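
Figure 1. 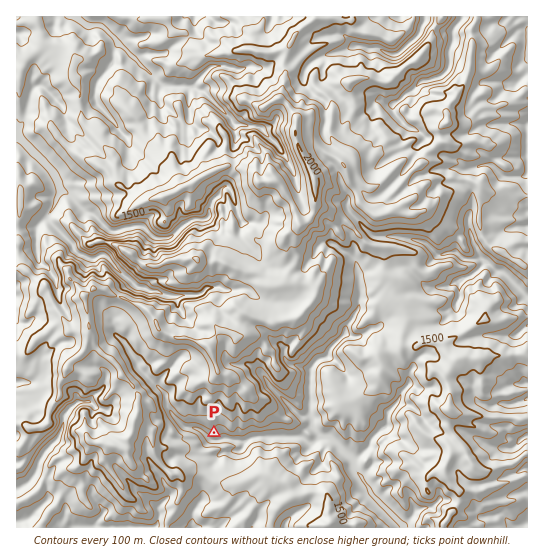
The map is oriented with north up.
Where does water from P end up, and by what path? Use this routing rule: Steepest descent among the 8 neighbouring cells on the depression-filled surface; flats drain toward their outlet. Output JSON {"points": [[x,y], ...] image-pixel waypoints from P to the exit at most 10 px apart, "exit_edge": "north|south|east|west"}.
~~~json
{"points": [[214, 433], [217, 441], [227, 439], [238, 441], [249, 439], [259, 437], [270, 437], [281, 437], [291, 437], [302, 437], [313, 445], [323, 438], [334, 441], [343, 451], [354, 461], [357, 471], [365, 482], [371, 493], [381, 503], [391, 514], [402, 525], [403, 527]], "exit_edge": "south"}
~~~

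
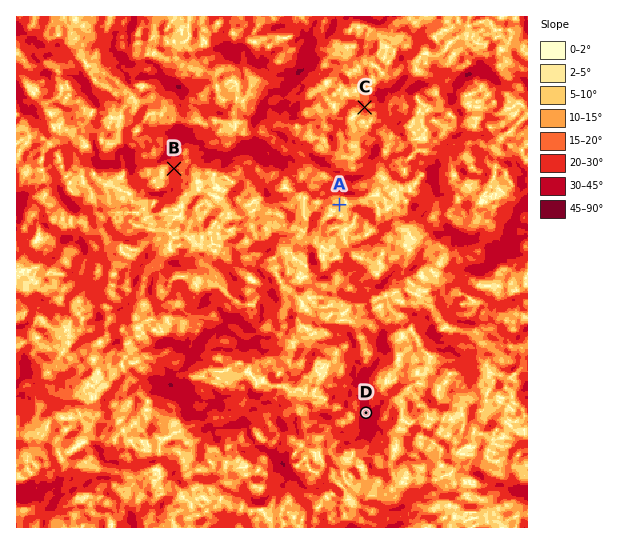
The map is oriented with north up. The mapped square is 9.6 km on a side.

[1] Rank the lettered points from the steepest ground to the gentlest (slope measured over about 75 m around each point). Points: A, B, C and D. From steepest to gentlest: D B C A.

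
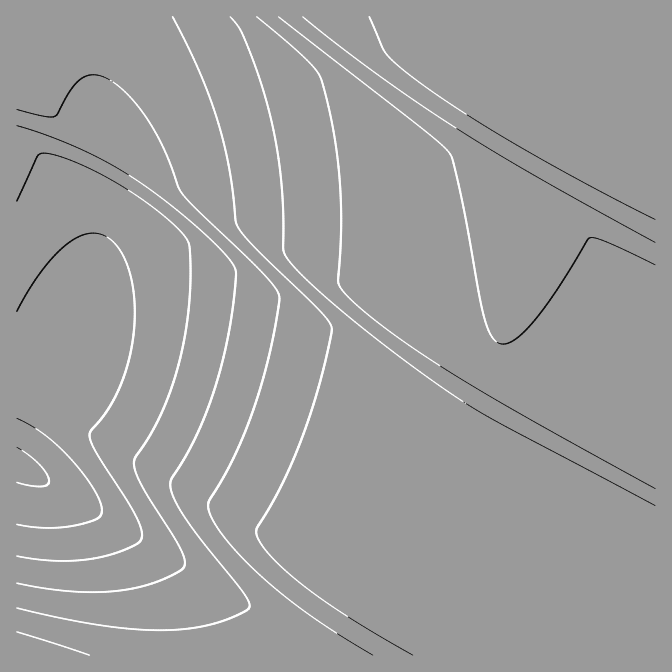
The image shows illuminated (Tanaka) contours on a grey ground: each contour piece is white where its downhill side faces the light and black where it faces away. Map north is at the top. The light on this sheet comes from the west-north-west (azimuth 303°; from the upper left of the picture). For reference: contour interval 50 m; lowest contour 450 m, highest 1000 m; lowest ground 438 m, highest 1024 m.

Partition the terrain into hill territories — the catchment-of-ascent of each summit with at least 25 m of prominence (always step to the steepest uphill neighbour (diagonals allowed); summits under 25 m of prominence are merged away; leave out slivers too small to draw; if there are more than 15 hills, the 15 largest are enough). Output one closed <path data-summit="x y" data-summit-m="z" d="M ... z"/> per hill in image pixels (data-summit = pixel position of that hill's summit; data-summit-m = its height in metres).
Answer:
<path data-summit="508 17" data-summit-m="1024" d="M655 16l-638 0-1 447 181 113 12 12 14 26 6 21 3 21 423 0z"/><path data-summit="17 655" data-summit-m="749" d="M17 464l0 192 214-1 0-11-8-30-14-26-12-12z"/>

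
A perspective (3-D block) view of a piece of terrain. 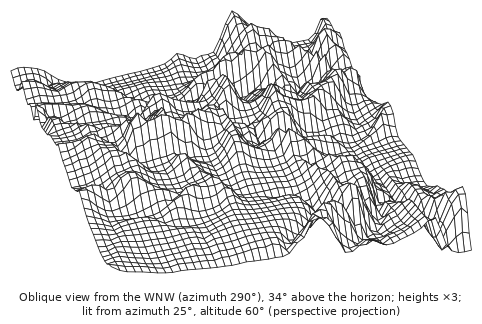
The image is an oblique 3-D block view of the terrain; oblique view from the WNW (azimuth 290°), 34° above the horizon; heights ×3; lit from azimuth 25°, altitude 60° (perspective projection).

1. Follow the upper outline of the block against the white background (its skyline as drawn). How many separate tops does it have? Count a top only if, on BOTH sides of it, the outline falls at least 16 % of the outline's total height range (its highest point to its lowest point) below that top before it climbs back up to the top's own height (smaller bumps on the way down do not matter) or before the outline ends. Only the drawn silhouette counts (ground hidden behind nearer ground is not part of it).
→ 1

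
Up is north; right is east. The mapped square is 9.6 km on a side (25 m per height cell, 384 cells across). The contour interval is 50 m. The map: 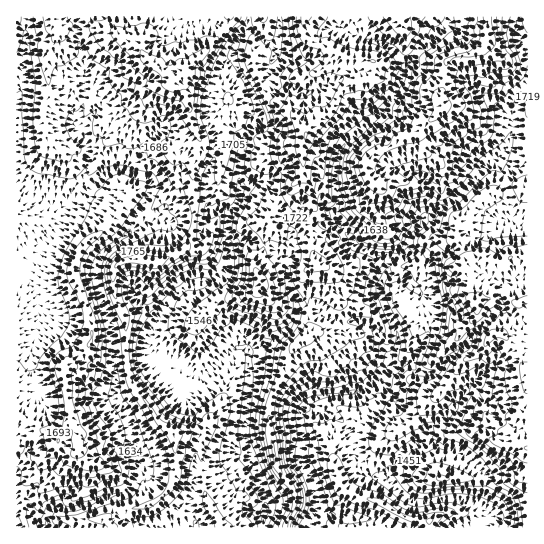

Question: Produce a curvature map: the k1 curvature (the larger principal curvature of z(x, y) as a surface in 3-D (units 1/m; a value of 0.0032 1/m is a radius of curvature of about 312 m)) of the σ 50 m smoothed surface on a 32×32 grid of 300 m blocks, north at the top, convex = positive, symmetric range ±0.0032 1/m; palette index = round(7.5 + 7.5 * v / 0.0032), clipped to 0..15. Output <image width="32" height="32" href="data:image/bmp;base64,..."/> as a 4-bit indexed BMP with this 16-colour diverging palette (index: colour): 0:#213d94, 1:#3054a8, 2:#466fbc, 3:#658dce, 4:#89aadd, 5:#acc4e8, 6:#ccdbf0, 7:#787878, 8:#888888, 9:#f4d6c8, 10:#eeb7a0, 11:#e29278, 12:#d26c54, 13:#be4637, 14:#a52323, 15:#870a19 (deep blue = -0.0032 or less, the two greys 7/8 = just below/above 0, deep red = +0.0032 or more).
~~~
<image width="32" height="32" href="data:image/bmp;base64,Qk12AgAAAAAAAHYAAAAoAAAAIAAAACAAAAABAAQAAAAAAAACAAATCwAAEwsAABAAAAAAAAAAlD0hAKhUMAC8b0YAzo1lAN2qiQDoxKwA8NvMAHh4eACIiIgAyNb0AKC37gB4kuIAVGzSADdGvgAjI6UAGQqHAKnMy6iIh6mp7Impiu7piH2biom8yYmYqH+Zm+53modsmamomXyZiKivicqInbq6q4mJq7mKqYmo+IyYiKnLqIuZqrqYiql4ivebiJmamHiqmampiIuqiY7YiYiaiKm9qYmaqIe+q6iPmLmIibmJmZmHfZeI92ipjpaaqYmKp5mKh413j5h4iYrniIiYmbiKiYi7uJ14iImH2Zupicqsd5mIq6nZeHmIiLmZiaiczNqJh4jZ2IiKh3ismImryL6eqId32dmJmYd6qqmaurmNzKiHd+j6iIqZism4msmoitmJiInZ+LeYrNypmJmLmIzLqYiMm8bId4eum4mZioibmIiIjnr//omn2pm6m8m5vKqpiIrYmpr9p7mIqZmrq5qamoiIrJiXmtqpmKuoraurh4iIiIi5mIvIuoqqmsmGnJh4iIeImqiLqpmZu4q7iai5iIiIiauJmqmInLyay9u5ipqIiZiJiZuqqYurnZiJqYh5iZmZiJqLmpmbqpvJiZmHiYqIiIiIjJqamsiIq7mIm4mKl4mJh6qJmKyrmIiqqbmJipiXiJjJiZqqmaiYmaqoiXmZiImauYmMiYiqqpqoipmKiHiZmqqIuZu5iLqYuYmqiomIiqiep8l4iqu6qr3K2ZmZiaqHiNi5iqmHmciIjpeZmZmYmIiMm4yoiJq5l46J"/>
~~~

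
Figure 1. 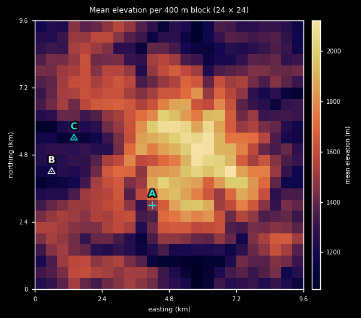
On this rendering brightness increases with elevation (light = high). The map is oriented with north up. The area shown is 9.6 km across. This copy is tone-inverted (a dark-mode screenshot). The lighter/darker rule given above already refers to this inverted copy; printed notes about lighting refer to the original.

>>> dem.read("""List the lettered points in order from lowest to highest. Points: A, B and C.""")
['C', 'B', 'A']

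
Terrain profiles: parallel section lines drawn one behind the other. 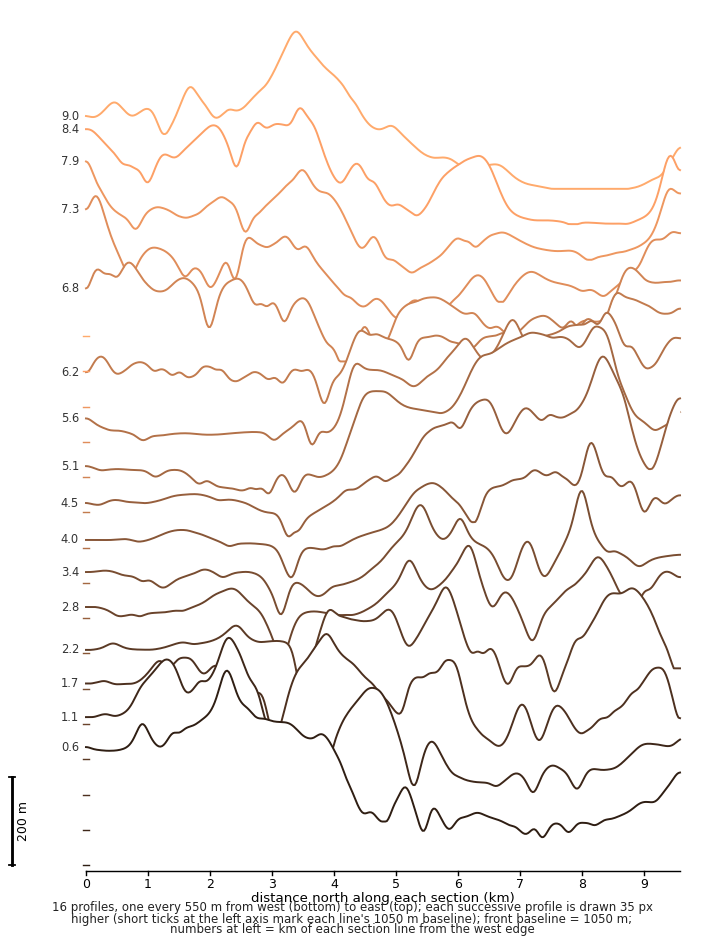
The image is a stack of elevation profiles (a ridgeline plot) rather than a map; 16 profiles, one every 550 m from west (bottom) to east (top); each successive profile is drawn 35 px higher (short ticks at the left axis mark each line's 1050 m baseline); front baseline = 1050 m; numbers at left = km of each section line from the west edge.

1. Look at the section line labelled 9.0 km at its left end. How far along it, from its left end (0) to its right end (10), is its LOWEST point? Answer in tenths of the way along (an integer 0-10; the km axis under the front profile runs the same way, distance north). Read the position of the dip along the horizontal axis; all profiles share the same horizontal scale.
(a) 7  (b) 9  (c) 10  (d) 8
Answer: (d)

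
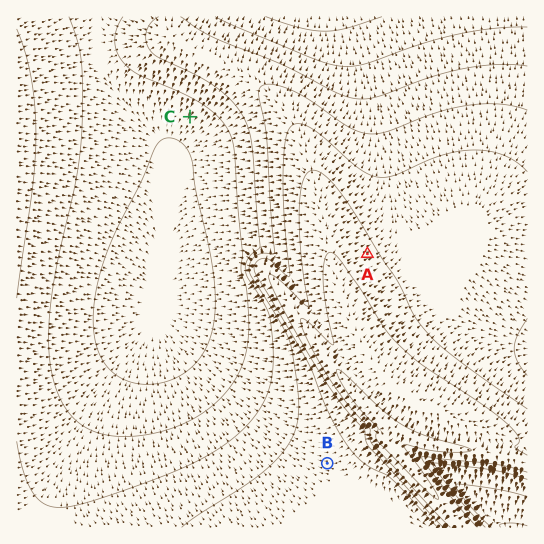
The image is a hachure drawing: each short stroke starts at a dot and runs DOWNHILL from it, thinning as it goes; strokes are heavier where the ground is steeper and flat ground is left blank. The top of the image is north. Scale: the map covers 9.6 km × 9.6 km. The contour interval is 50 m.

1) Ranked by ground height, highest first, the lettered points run A B C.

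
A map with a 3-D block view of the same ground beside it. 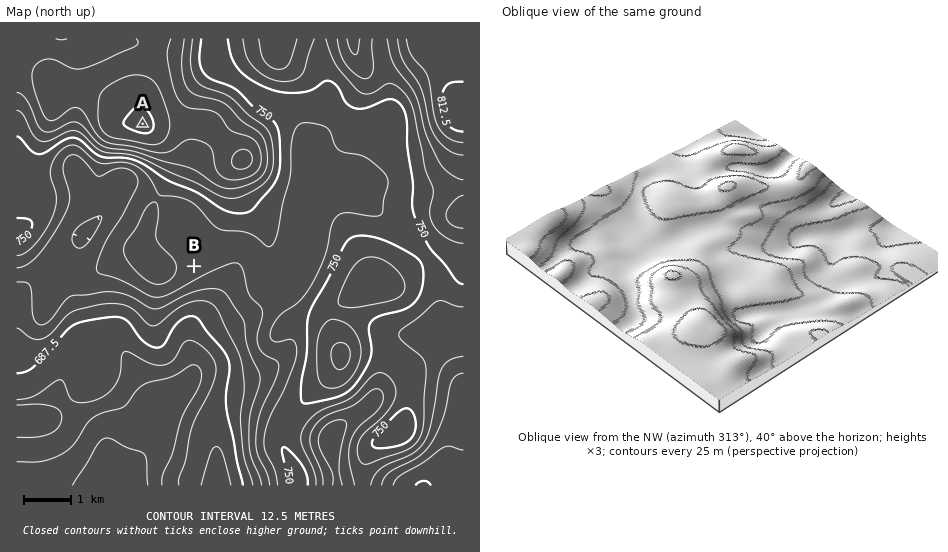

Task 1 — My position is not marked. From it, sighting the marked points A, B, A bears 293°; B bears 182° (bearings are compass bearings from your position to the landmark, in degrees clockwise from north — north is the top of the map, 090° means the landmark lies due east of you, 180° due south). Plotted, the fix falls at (198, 147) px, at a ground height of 785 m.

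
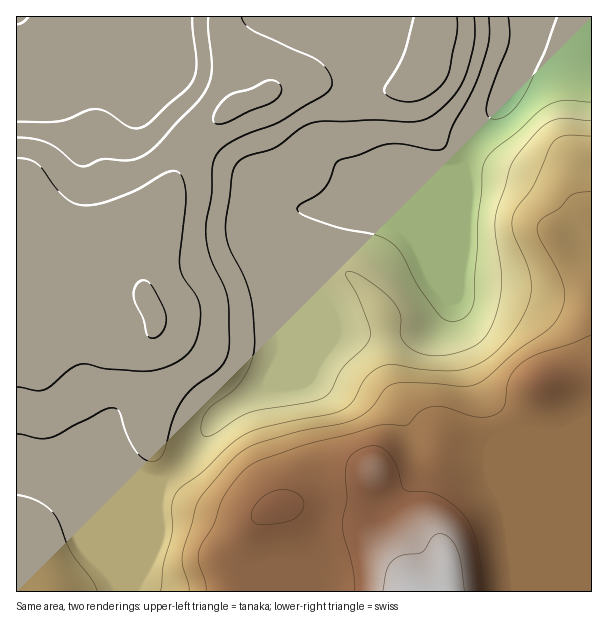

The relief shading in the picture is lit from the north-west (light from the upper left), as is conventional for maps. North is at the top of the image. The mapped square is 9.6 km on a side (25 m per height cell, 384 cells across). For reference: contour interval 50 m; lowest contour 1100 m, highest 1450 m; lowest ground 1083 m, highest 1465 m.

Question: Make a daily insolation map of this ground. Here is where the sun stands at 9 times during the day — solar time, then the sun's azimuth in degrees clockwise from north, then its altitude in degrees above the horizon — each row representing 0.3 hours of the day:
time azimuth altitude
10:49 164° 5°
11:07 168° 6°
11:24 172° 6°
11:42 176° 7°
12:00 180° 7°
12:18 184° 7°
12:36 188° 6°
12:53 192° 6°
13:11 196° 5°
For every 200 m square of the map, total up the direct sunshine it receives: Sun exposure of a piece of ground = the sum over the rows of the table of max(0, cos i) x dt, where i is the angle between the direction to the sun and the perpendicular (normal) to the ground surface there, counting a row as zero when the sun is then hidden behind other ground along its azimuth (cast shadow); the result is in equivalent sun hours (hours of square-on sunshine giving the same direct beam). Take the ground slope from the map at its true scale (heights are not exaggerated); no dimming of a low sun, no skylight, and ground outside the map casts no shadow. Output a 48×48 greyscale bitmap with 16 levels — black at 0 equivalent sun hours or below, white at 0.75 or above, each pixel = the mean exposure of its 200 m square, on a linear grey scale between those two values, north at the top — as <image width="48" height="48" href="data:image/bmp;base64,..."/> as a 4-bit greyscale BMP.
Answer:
<image width="48" height="48" href="data:image/bmp;base64,Qk32BAAAAAAAAHYAAAAoAAAAMAAAADAAAAABAAQAAAAAAIAEAAATCwAAEwsAABAAAAAAAAAAAAAAABEREQAiIiIAMzMzAERERABVVVUAZmZmAHd3dwCIiIgAmZmZAKqqqgC7u7sAzMzMAN3d3QDu7u4A////AGVVRERmVWZ3ZmZmZmZmZVVVVVVVVmZmZmVUMzVmZWiZdmZmZmZmZlVUVVVVVmZmZmVUIlZmZUZ3ZmZmZmZ3ZUREVVRFVmZmZmVUNWZmZjM0RWd3d3d3ZUNEVURFVmZmZlVERmZmZlMiNXiIh3d2ZDM0VDNFVmZmZkMzVmZmZmUyNGeIh3ZmVDMzMhJFZmZmZhEjZmZmZmZERFVnd3ZlVUMyIRI1ZmZmZhElZmZmZlQyMzRFVWZmZmUyESJFZmZmZjRWZmZmZlIQESMzREVWeIZDMzRFZmZmZlZmZmZmZ2MAABIiI0RWd3ZEREVWZmZmZmZ2ZmZmmYUgAAABE0RVVVQzRFVWZmZmZmd3dmZomHYxAAAAASIyIiIjRVVmZmZmZniId3Z4h3dSAAAAAAAAAAE0VVZmZmZmZomYiIh3ZndkIAAAAAAAAAFFVVVWZmZmZpmZiIh2VniGQQAAAAAAAAJERDM0VniHZpmZiIiGZniZdBAAAAAAABIzIhEjR5mYd5mZiZqph4mrp0EAAAAAABEQAAASV5qZiJmZmaq7qpmrunQQAAAAAAAAAAABNGZ3d5mJmZmry7qqqoZCEAAAAAAAAAAAAREkVXd3d3eavLqZiIdkMyEAAAAAAAAAAAABI1VVVmZ4iamHdmZVVEMyIhAAAAAAAAAAI0REVmZmZ4h3ZlVVVVVEREIAAAAAAAABNFVVZmZ3ZmZmZlVWZVVVZmUxAAABIQACNHZmZmZ3dlRVZlVWZmVWdmQyAAEjMyEjM4d2ZmZmZTNEVEVWZmZ3dUMiEiI0QzRVVHd3dmVURDMzMzRWZmeHZDIjNERFRFZ3VGd4d2VDNERDIjRWd4d2QzNEVVVVZniHVGZ3d3ZURWZUMzRWd3ZDIjRFZmVWZ4mGVGZmZ4h3ZndUQzNEVEMhEjNGZmVWeZl2VVVEVniId3dlVEMzIhEREjNWZmZWiJhmVkREREVWZmZ2ZlVDIhIiI0VmZmZWZmVVZkRVQiEiM0Z3d3ZVVERFZmZmZmZUQyI1ZkVUIRABEkVnd3d3d3dmZmZmZmZUIhI1VVVCEREREjVmZnd3iIh2ZmZmZmZlMyM0RFQyIiIhEjRVZniIh3d3ZmZmZmZlREMzM0MiNEMhESRWeJqphlVoh2ZmZ3ZUM0RERBERNEMhASNXm8u6h2Z4iIiJmHUyESNERAAAIzMhARJYve3LqZmaqqu7mGQxAAEiEQAAEiIhERI2rO7t3MzMzN3cuXUxAAAAAAABIiIiIRETaLze7u3Mze7u26hjEAAAAAATRDNEMhABJGibzMy6u8zd3cqFMgAAABFFVVVVUxABIjRWiZmHd3ibzMuXVCEAAERVVERWZTISM0RERWZlQzRomruoZTIQAVVEMzNFVUM0VVRDIzRDMiNFZ4mZdUMxElVDMzM0RVVmZlQyEiMzMzM0VniZhlRERFVERERERFZ3dUIRESIzRVVFZ3eIdlVVVVVVVVVVVVZ3ZDEREiM0VmZVVnZmZlVVVWZVZmZmZmZmVEMzNERWZmVVVVVVVVVVVQ=="/>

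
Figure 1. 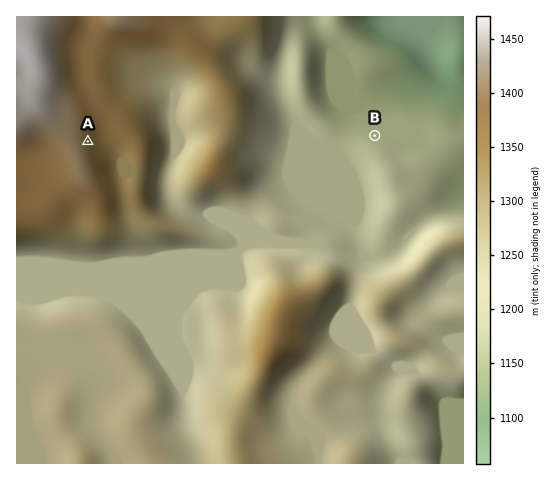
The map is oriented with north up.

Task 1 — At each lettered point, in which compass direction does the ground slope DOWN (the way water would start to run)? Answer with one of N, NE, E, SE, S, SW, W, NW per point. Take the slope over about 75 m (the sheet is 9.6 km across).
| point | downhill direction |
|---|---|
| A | E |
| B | N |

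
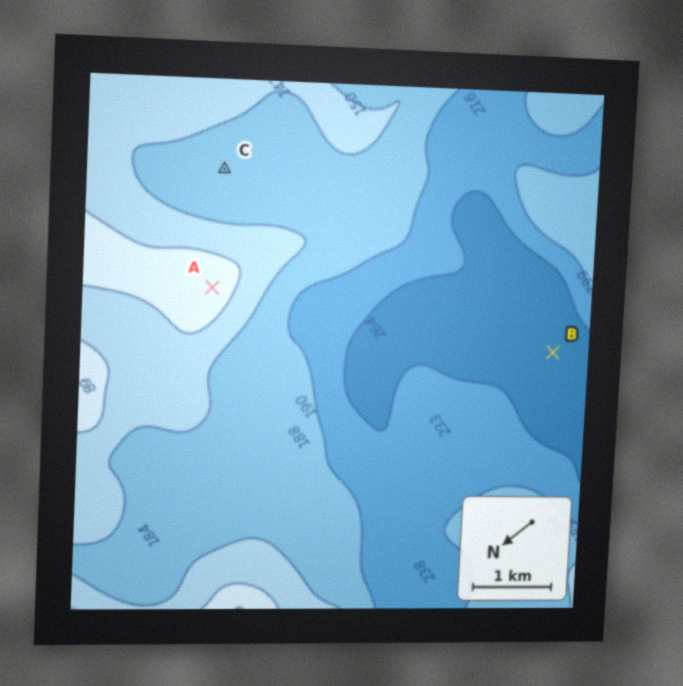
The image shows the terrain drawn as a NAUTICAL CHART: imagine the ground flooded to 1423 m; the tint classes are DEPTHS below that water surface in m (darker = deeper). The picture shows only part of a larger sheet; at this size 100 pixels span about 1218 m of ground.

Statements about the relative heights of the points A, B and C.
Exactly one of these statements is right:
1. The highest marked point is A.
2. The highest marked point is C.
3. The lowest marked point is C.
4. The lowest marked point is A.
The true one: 1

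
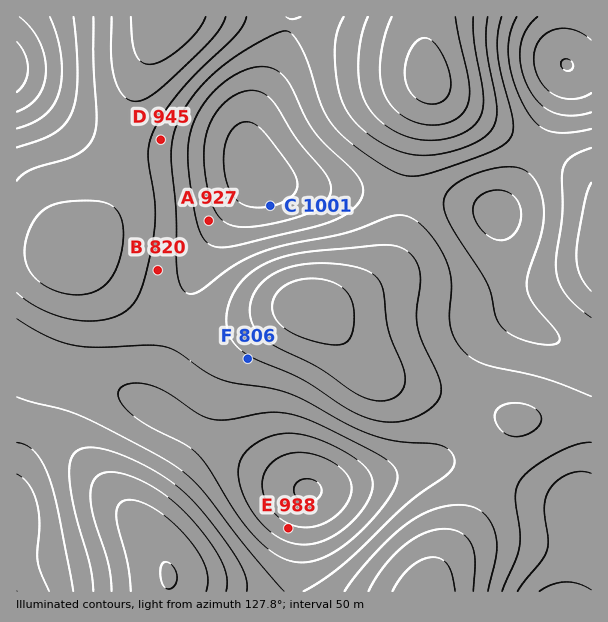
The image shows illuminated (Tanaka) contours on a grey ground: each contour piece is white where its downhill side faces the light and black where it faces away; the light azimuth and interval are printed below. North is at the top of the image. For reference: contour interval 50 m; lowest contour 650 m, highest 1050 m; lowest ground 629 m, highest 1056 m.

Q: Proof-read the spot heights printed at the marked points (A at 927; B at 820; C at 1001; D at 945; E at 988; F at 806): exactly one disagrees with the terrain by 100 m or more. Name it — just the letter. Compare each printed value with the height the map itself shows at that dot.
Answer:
D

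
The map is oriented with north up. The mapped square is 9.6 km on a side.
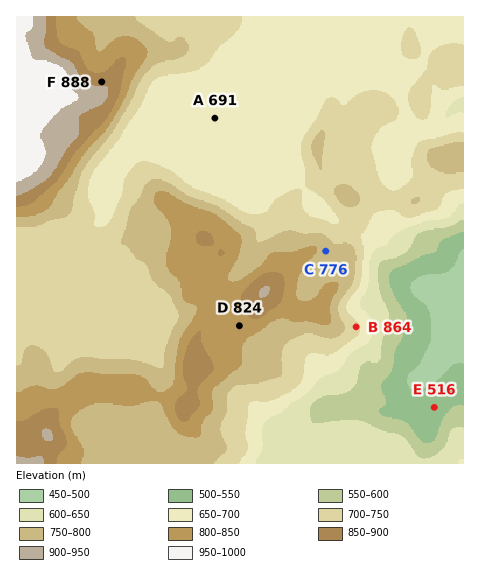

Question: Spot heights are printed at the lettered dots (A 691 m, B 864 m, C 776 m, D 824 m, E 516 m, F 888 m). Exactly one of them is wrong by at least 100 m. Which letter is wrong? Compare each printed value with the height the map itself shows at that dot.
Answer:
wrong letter B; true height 714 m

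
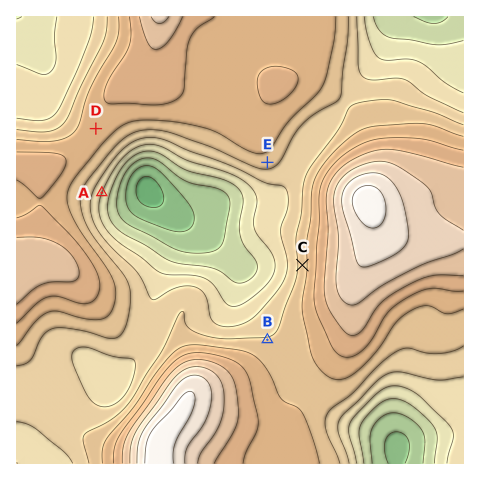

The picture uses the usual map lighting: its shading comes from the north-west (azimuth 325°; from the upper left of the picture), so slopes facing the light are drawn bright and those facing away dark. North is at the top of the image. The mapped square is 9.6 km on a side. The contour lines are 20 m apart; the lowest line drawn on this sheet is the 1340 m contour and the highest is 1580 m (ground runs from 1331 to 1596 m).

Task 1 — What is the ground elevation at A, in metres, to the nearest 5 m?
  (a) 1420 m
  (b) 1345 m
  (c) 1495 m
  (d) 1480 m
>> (a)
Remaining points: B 1460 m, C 1470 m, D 1490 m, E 1470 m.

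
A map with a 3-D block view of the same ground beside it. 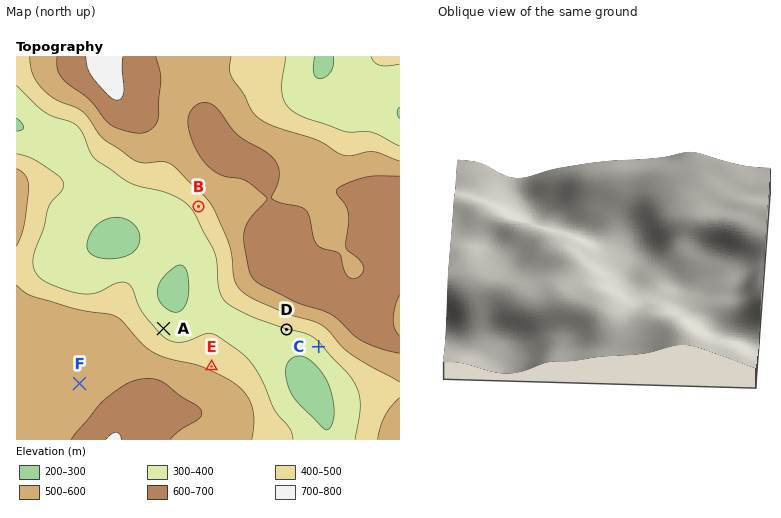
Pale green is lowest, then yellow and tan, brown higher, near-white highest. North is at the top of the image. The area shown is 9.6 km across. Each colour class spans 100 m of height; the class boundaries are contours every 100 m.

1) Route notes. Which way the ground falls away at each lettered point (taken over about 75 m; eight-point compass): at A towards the NE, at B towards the SW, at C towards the SW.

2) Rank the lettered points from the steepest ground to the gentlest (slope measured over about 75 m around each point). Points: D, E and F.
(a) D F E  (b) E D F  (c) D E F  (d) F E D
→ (c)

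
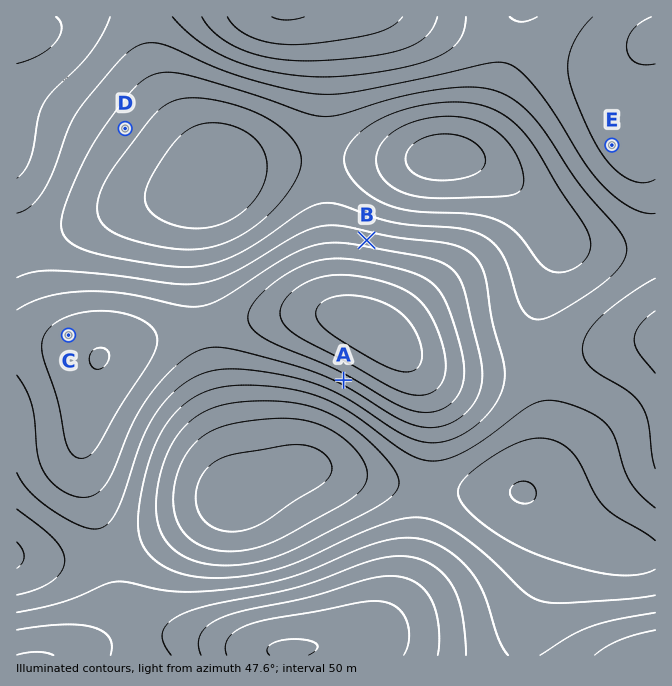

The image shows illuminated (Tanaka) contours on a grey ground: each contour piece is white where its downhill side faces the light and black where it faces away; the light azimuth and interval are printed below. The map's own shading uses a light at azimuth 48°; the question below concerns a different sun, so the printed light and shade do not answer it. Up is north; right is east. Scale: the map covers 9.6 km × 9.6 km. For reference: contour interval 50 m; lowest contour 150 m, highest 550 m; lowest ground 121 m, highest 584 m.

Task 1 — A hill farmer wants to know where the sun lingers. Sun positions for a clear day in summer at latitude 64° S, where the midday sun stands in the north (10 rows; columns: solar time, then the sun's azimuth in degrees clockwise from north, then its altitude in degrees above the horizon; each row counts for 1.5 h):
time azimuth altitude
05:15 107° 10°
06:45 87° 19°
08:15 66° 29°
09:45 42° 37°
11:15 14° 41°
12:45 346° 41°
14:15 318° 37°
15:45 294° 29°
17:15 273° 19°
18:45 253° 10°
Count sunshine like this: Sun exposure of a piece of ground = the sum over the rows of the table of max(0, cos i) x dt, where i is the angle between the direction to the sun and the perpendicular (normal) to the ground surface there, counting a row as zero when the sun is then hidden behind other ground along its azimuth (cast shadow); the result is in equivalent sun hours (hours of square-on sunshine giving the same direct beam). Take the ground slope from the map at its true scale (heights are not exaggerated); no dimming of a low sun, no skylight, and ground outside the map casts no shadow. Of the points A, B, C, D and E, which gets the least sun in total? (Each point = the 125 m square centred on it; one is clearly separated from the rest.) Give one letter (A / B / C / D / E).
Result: A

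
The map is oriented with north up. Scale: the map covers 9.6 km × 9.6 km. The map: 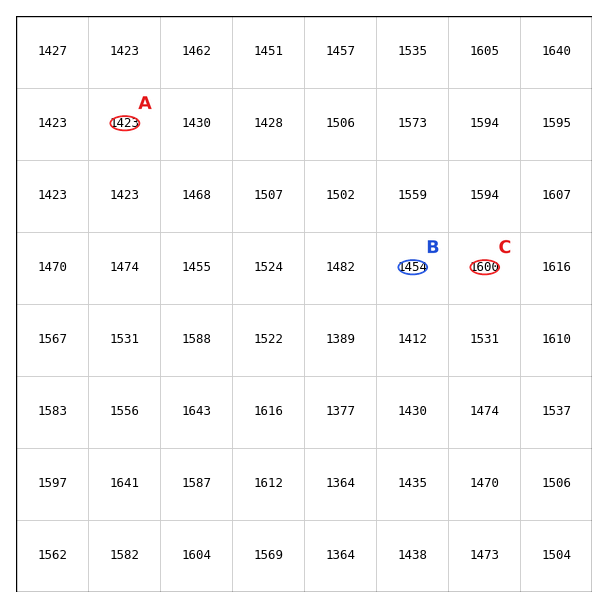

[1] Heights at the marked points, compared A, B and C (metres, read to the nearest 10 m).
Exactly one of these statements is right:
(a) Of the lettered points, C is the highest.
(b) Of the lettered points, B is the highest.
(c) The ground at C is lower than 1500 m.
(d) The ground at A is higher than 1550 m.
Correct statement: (a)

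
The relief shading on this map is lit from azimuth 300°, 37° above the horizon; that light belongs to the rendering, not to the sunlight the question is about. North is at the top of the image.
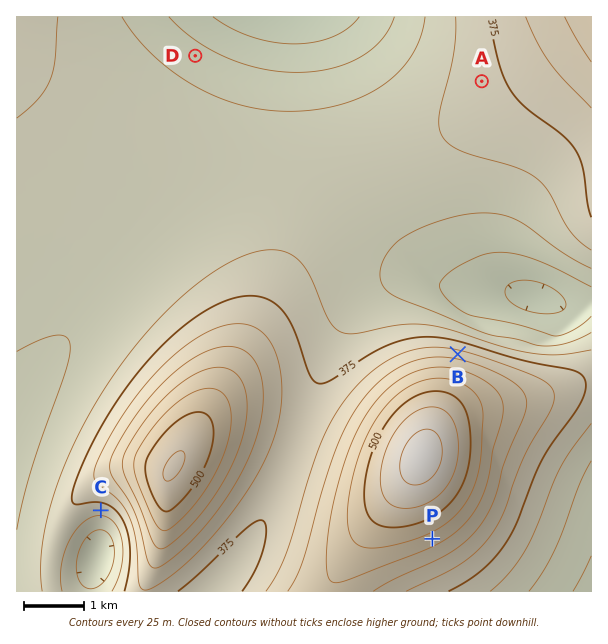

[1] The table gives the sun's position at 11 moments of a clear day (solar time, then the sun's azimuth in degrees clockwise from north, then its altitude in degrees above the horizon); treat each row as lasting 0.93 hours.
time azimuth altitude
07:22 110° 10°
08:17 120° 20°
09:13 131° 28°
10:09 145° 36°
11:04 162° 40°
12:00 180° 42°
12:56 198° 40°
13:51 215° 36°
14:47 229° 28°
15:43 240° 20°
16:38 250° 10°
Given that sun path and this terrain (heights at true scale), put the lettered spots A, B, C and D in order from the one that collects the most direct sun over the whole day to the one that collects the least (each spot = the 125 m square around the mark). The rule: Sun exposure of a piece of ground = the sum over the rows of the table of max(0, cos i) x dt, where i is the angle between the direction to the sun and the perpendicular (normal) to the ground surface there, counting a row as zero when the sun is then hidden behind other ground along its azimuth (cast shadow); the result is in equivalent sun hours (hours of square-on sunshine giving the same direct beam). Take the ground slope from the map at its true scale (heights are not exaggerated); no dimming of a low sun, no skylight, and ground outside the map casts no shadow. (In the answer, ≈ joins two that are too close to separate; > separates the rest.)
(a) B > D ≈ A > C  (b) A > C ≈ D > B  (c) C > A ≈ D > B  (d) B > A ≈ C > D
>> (c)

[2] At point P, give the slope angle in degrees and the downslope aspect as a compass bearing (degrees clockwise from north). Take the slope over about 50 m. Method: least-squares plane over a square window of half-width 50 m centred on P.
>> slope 6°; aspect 154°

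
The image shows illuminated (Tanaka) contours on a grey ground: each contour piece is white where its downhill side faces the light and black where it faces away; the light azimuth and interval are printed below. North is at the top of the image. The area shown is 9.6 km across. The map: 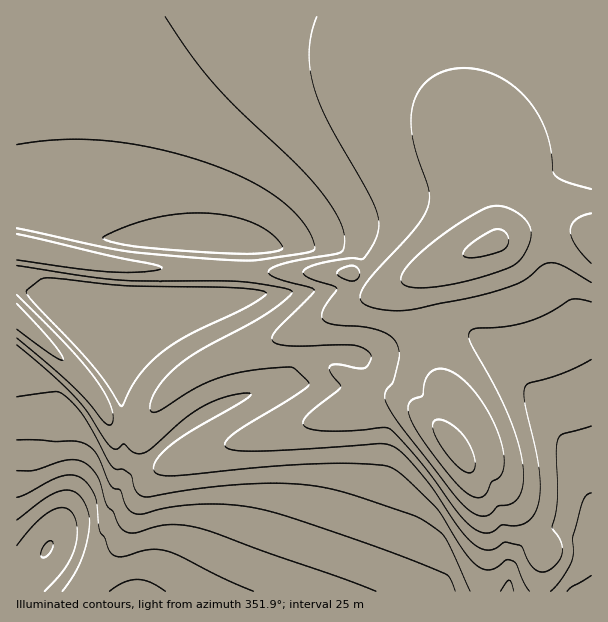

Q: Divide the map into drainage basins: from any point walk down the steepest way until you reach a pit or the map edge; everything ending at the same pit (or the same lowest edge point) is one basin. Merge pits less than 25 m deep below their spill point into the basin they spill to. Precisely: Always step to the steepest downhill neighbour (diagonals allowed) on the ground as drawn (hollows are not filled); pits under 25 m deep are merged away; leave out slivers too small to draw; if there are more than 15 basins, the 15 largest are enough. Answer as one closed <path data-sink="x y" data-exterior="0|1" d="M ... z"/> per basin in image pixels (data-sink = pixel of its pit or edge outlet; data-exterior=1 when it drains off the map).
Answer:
<path data-sink="47 549" data-exterior="0" d="M423 272l-133 62-83 30-28 18-22 22-13 17-16 5-15-2-25-38-26-28-45-40-1 273 523 1 3-25-1-24-48-72-5-5-12 0-8-3-16-22 0-6 8-7 2-6-22-38-19-61-5-21 0-20z"/><path data-sink="233 246" data-exterior="0" d="M456 16l-439 0-1 230 109 20 96 4 31 2 96 0 20 14 13 3 15-5 101-43-1-16-9-51-7-25-12-29-6-25-5-41z"/><path data-sink="591 591" data-exterior="1" d="M569 228l-30 0-29 7-84 36-10 11 0 20 12 48 12 34 22 38-2 6-8 7 0 6 16 22 8 3 7-2 10 7 48 72 1 24-2 25 52-1 0-355-5-4z"/><path data-sink="195 296" data-exterior="0" d="M20 247l-4 1 0 69 56 51 22 25 15 27 7 6 22-2 6-3 13-17 22-22 28-18 83-30 98-46-17 0-23-16-96 0-31-2-96-4z"/>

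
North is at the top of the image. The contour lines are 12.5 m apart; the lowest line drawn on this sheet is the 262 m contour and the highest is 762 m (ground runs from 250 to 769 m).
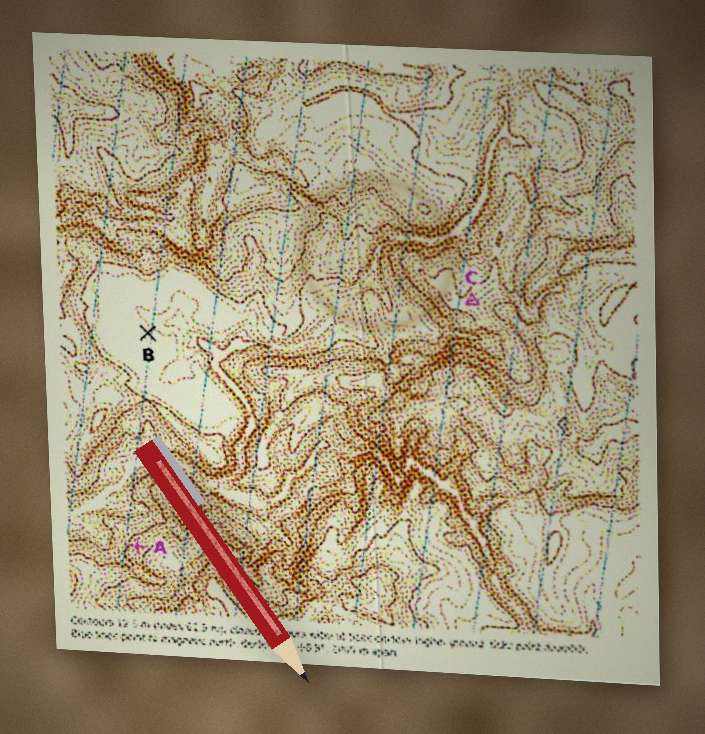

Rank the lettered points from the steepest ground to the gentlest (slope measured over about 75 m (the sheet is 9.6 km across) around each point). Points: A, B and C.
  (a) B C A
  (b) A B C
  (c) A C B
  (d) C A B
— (c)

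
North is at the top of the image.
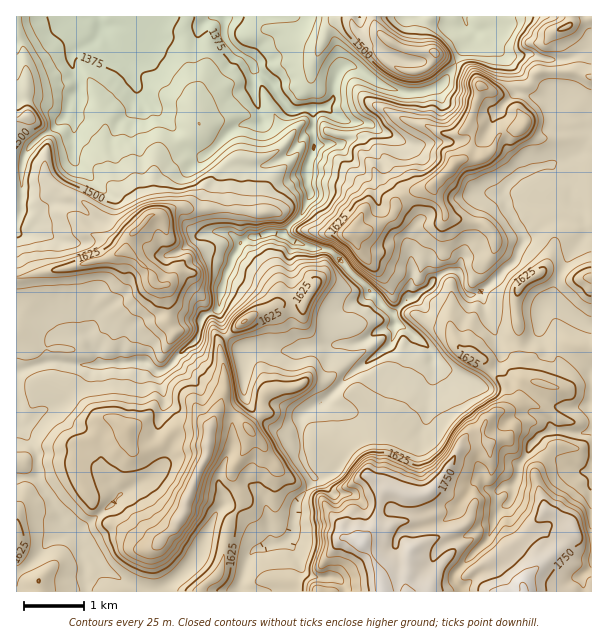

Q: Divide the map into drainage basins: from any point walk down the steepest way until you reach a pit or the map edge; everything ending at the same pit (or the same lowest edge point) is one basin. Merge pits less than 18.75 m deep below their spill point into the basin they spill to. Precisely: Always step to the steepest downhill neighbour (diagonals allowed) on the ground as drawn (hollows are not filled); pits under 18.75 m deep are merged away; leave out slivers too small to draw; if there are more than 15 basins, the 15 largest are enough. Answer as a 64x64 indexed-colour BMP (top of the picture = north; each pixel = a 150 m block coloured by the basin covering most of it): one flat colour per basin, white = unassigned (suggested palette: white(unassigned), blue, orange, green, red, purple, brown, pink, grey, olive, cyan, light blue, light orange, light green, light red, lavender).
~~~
<image width="64" height="64" href="data:image/bmp;base64,Qk12CAAAAAAAAHYAAAAoAAAAQAAAAEAAAAABAAQAAAAAAAAIAAATCwAAEwsAABAAAAAAAAAA////ALR3HwAOf/8ALKAsACgn1gC9Z5QAS1aMAMJ34wB/f38AIr28AM++FwDox64AeLv/AIrfmACWmP8A1bDFABERERERERERERERERERERERERERERERERERERERERERERERERERERERERERERERERERERERERERERERERERERERERERERERERERERERERERERERERERERERERERERERERERERERERERERERERERERERERERERERERERERERERERERERERERERERERERERERERERERERERERERERERERERERERERERERERERERERERERERERERERERERERERERERERERERERERERERERERERERERERERERERERERERERERERERERERERERERERERERERERERERERERERERERERERERERERERERERERERERERERERERERERERERERERERERERERERERERERERERERERERERERERERERERERERERERERERERERERERERERERERERERERERERERERERERERERERERERERERERERERERERERERERERERERERERERERERERERERERERERERERERERERERERERERERERERERERERERERERERERERERERERERERERERERERERERERERERERERERERERERERERERERERERERERERERERERERERERERERERERERERERERERERERERERERERERERERERERERERERERERERERERERERERERERERERERERERERERERERERERERERERERERERERERERERERERERERERERERERERERERERERERERERERERERERERERERERERERERERERERERERERERERERERERERERERERERERERERERERERERERERERERERERERERERERERERERERERERERERERERERERERERERERERERERERERERERERERERERERERERERERERERERERERERERERERERERERERERERERERERERERERERERERERERERERERERERERERERERERERERERERERERERERERERERERFVURERERERERERERERERERERERERERERERERERERERFVVREREREREREREREREREREREREREREREREREREREREVVVERERERERERERERERERERERERERERERERERERERERVVVRERERERERERERERERERERERERERERERERERERERFVVVVVEREREREREREREREzEREREREREREREREREREREVVVVVURERERERERERERETMxERERERERERERERERERERVVVVVRERERERERERERERMzMRERERERERERERERERERFVVVVVERERERERERERERMzMzMREREREREREREREREREVVVVVUREREREREREREREzMzMzMzERERERERERERERERVVVVVREREREREREREREzMzMzMzMxERERERERERERERFVVVVVERERERERERMxEzMzMzMzMzERERERERERERERERVVVVUREREREREREzMzMzMzMzMzMxEREREREREREREREVEREREREREREREzMzMzMzMzMzMzEREREREREREREREREREREREREREREzMzMzMzMzMzMzMxEREREREREREREREREREREREREREzMzMzMzMzMzMzMzMRERERERERERERERERERERERERERMzMzMzMzMzMzMzMxERERERERERERERERERERERERERETMzMzMzMzMzMRERERERERERERERERERERERERERERERIzMzMzMzMzMRERERERERERERERERERERERERERERERIhEzMTMRERERERERERERERERERERERERERERERERERIiERERERERERERERERERERERERERERERERERERERERIiIREREREREREREREREREREREREREREREREREREREREiIhEREREREREREREREREREREREREREREREREREREREiIiERERERERERERERERERERERERERERERERERERERESIiIRERERERERERERERERERERERERERERERERERERERIiIiEREREREREREREREREREREREREREREREREREREREiIiIhERERERERERERERERERERERERERERERERERERESIiIiIhERERERERERERERERERERERERERERERERERERIiIiIiIREREREREREREREREREREREREREREREREREREiIiIiIhEREREREREREREREREREREREREREREREREREiIiIiIiERERERERERERERERERERERERERERERERERESIiIiIiIRERERERERERERERERERERERERERERERERERIiIiIiIhEREREREREREREREREREREUERERERESIiIhIiIiIiIiERERERERERERERERERERFEREQRERERIiIiIiIiIiIiEREREREREREREREREREREUREREEREUEiIiIiIiIiIiIRERERERERERERERERERFEREREREREQSIiIiIiIiIiIhERERERERERERERERERRERERERERERBIiIiIiIiIiIiERERERERERERERERREREREREREREREIiIiIiIiIiIiIREREREREREREREUREREREREREREREQiIiIiIiIiIiIhERERERERERERZkRERERERERERERERCIiIiIiIiIiIiERERERERERERZmREREREREREREREQU"/>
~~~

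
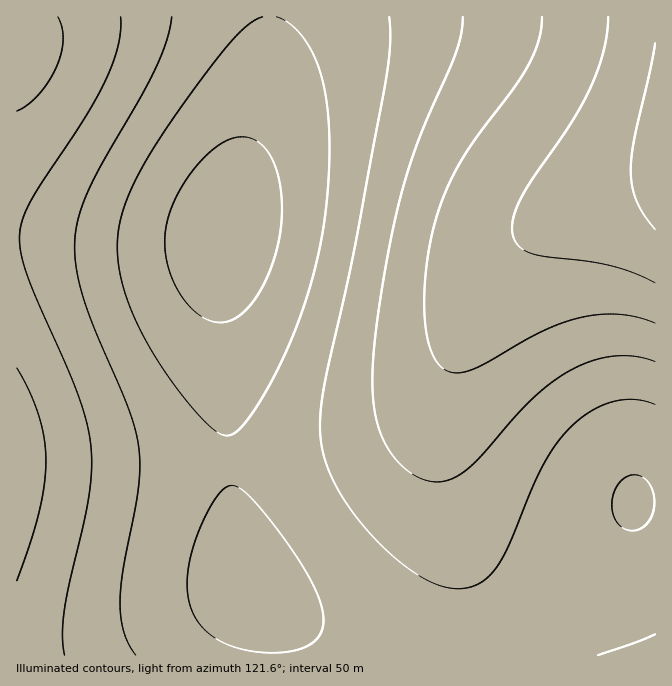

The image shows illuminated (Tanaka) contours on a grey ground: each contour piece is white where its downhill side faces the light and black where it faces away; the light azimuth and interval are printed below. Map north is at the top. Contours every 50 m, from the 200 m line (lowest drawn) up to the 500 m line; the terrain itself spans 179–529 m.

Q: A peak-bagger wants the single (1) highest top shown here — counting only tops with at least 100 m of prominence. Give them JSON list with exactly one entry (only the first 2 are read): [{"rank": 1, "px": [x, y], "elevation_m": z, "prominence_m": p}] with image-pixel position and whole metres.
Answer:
[{"rank": 1, "px": [225, 230], "elevation_m": 529, "prominence_m": 350}]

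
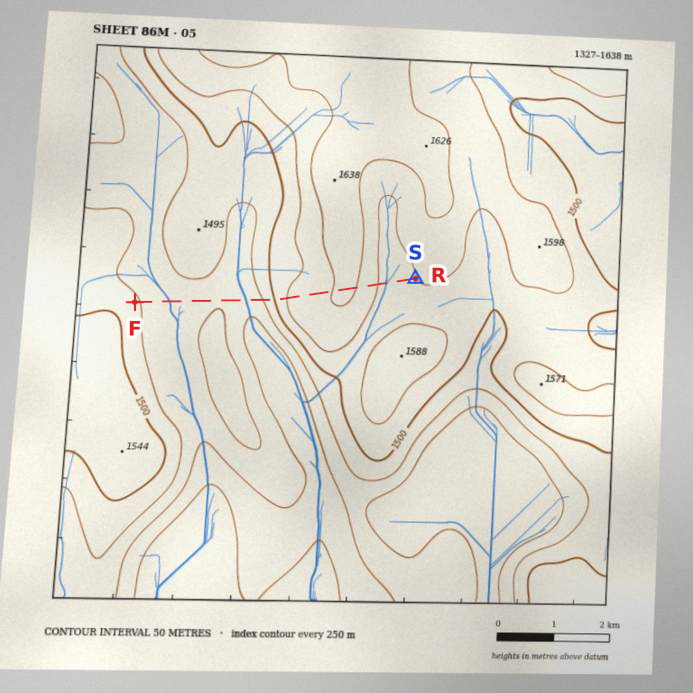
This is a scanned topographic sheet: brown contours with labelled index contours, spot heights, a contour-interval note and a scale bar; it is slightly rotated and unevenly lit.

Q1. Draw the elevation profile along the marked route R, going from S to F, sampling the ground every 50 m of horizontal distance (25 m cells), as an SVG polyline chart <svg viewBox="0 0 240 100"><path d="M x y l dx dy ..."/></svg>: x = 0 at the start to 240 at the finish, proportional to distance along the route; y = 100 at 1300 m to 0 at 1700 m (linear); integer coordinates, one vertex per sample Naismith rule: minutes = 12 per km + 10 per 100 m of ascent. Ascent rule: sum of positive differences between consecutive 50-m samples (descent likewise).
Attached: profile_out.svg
<svg viewBox="0 0 240 100"><path d="M0 38l2 1 3 0 2 1 3 1 2 0 3 0 2 0 2 0 3 0 2 0 3 0 2-1 3-2 2-1 2-2 3-2 2-2 3-2 2-1 3-2 2-1 2 0 3-1 2 0 3 0 2 0 3 0 2 0 2 1 3 0 2 0 3 1 2 0 3 1 2 0 2 0 3 1 2 0 3 1 2 0 2 1 3 1 2 1 3 2 2 2 3 2 2 2 2 3 3 3 2 3 3 3 2 3 3 3 2 3 2 3 3 2 2 2 3 1 2 1 3 0 2 0 2-1 3-1 2-1 3-1 2-1 3 0 2-1 2 0 3 0 2 0 3 0 2 1 3 0 2 1 2 1 3 0 2 1 3 1 2 0 3 0 2 1 2 0 3 0 2 0 3 0 2-1 3 0 2 0 2-1 3 0 2-1 3-1 2 0 3-1 2-1 2-1 3-1 2-1"/></svg>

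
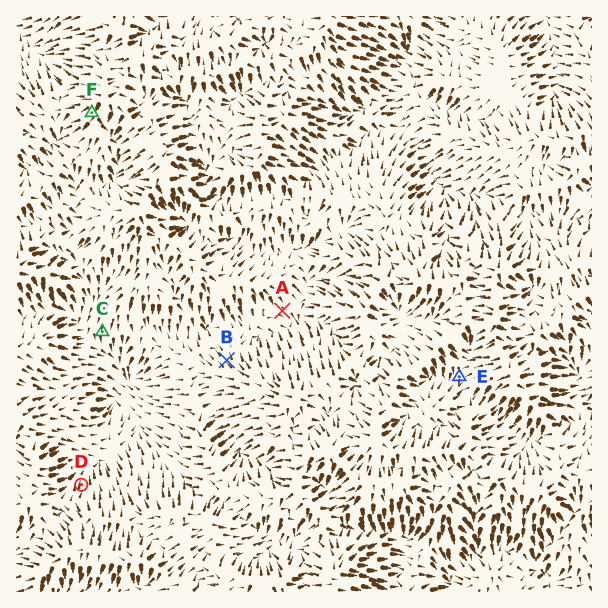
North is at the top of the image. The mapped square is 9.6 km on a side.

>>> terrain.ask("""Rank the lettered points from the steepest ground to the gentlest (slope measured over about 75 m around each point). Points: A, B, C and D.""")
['D', 'B', 'C', 'A']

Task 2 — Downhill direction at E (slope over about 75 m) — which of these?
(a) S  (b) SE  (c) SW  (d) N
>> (a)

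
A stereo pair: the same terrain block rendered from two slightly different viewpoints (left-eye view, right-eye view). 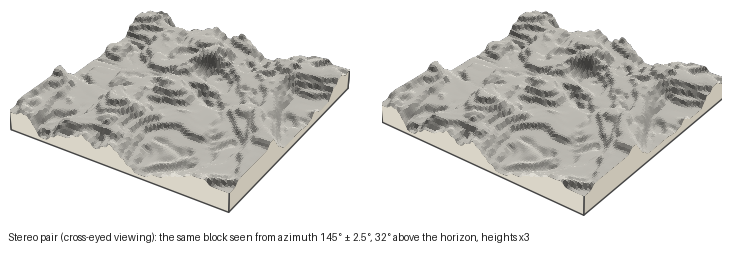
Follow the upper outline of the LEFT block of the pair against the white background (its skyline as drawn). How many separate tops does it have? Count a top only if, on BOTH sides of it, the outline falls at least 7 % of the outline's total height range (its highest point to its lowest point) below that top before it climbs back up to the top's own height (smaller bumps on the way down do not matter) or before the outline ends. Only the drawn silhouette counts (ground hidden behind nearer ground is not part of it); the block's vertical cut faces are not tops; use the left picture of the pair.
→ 2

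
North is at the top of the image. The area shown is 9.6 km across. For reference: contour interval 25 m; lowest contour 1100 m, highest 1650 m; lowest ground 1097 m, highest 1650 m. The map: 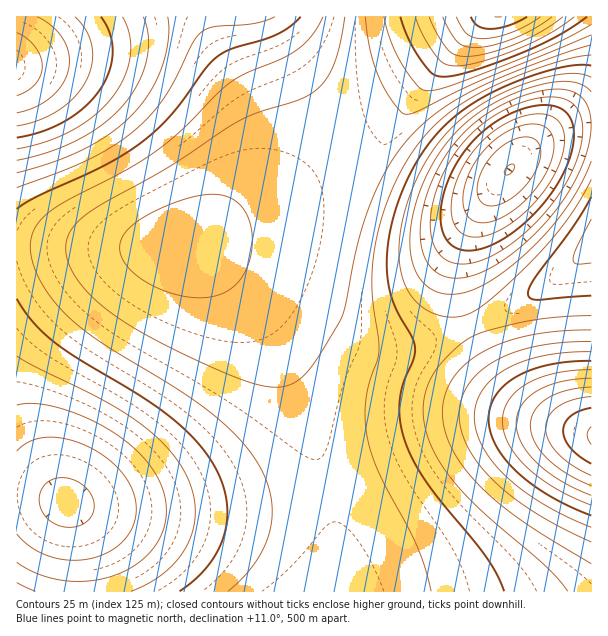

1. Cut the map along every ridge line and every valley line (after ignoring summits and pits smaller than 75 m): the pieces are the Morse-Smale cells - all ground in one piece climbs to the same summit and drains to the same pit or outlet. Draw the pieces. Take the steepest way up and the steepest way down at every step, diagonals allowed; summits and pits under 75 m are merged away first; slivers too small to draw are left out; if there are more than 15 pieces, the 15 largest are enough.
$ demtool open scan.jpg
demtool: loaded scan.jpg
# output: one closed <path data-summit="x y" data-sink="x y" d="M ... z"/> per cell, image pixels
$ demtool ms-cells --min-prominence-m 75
<path data-summit="498 17" data-sink="66 503" d="M182 244l-51 4-115-2 1 346 310 0 3-2 6-38-4-43-6-26-14-45-26-66-21-43-29-41-27-28-17-12z"/><path data-summit="498 17" data-sink="17 66" d="M482 16l-465 0-1 229 115 3 43-2 29-10 117-61 55-37 27-25 37-50z"/><path data-summit="498 17" data-sink="591 435" d="M591 246l-33 31-36 24-64 30-32 11-27 6-34 0-11-4-49-28-96-62-15-7-4 1 19 12 39 43 17 26 21 43 26 66 14 45 6 26 4 43-7 40 263-1z"/><path data-summit="498 17" data-sink="509 170" d="M591 16l-108 0-44 47-37 50-27 25-40 28-26 15-106 55-21 7 27 11 130 83 26 11 34 0 38-10 46-18 39-19 36-24 34-32z"/>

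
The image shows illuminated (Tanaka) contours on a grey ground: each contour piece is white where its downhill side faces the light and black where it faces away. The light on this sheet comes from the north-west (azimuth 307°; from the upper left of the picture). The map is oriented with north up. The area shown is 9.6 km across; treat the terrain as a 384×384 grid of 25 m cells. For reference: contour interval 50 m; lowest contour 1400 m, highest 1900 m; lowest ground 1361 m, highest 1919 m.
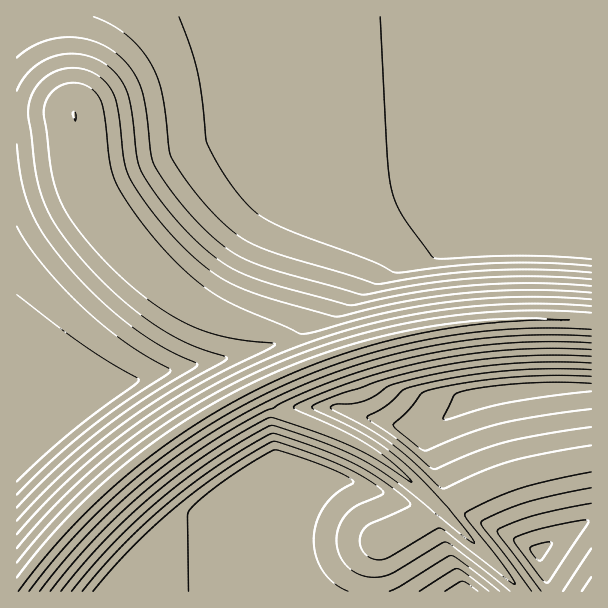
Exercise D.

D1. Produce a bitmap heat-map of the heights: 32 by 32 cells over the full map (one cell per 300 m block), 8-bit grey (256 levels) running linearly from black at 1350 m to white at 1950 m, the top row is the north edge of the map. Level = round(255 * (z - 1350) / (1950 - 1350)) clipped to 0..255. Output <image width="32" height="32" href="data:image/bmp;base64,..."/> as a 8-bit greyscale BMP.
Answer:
<image width="32" height="32" href="data:image/bmp;base64,Qk02CAAAAAAAADYEAAAoAAAAIAAAACAAAAABAAgAAAAAAAAEAAATCwAAEwsAAAABAAAAAAAAAAAAAAEBAQACAgIAAwMDAAQEBAAFBQUABgYGAAcHBwAICAgACQkJAAoKCgALCwsADAwMAA0NDQAODg4ADw8PABAQEAAREREAEhISABMTEwAUFBQAFRUVABYWFgAXFxcAGBgYABkZGQAaGhoAGxsbABwcHAAdHR0AHh4eAB8fHwAgICAAISEhACIiIgAjIyMAJCQkACUlJQAmJiYAJycnACgoKAApKSkAKioqACsrKwAsLCwALS0tAC4uLgAvLy8AMDAwADExMQAyMjIAMzMzADQ0NAA1NTUANjY2ADc3NwA4ODgAOTk5ADo6OgA7OzsAPDw8AD09PQA+Pj4APz8/AEBAQABBQUEAQkJCAENDQwBEREQARUVFAEZGRgBHR0cASEhIAElJSQBKSkoAS0tLAExMTABNTU0ATk5OAE9PTwBQUFAAUVFRAFJSUgBTU1MAVFRUAFVVVQBWVlYAV1dXAFhYWABZWVkAWlpaAFtbWwBcXFwAXV1dAF5eXgBfX18AYGBgAGFhYQBiYmIAY2NjAGRkZABlZWUAZmZmAGdnZwBoaGgAaWlpAGpqagBra2sAbGxsAG1tbQBubm4Ab29vAHBwcABxcXEAcnJyAHNzcwB0dHQAdXV1AHZ2dgB3d3cAeHh4AHl5eQB6enoAe3t7AHx8fAB9fX0Afn5+AH9/fwCAgIAAgYGBAIKCggCDg4MAhISEAIWFhQCGhoYAh4eHAIiIiACJiYkAioqKAIuLiwCMjIwAjY2NAI6OjgCPj48AkJCQAJGRkQCSkpIAk5OTAJSUlACVlZUAlpaWAJeXlwCYmJgAmZmZAJqamgCbm5sAnJycAJ2dnQCenp4An5+fAKCgoAChoaEAoqKiAKOjowCkpKQApaWlAKampgCnp6cAqKioAKmpqQCqqqoAq6urAKysrACtra0Arq6uAK+vrwCwsLAAsbGxALKysgCzs7MAtLS0ALW1tQC2trYAt7e3ALi4uAC5ubkAurq6ALu7uwC8vLwAvb29AL6+vgC/v78AwMDAAMHBwQDCwsIAw8PDAMTExADFxcUAxsbGAMfHxwDIyMgAycnJAMrKygDLy8sAzMzMAM3NzQDOzs4Az8/PANDQ0ADR0dEA0tLSANPT0wDU1NQA1dXVANbW1gDX19cA2NjYANnZ2QDa2toA29vbANzc3ADd3d0A3t7eAN/f3wDg4OAA4eHhAOLi4gDj4+MA5OTkAOXl5QDm5uYA5+fnAOjo6ADp6ekA6urqAOvr6wDs7OwA7e3tAO7u7gDv7+8A8PDwAPHx8QDy8vIA8/PzAPT09AD19fUA9vb2APf39wD4+PgA+fn5APr6+gD7+/sA/Pz8AP39/QD+/v4A////AObFoX5bSEZEQkA+PDo3NDEyPkhNTEEzJRckR2JNLzxQ5eC+m3hXRkRCQD48Ojc1MjpJV2FiV0o8NVBrWC8eMEPN6dy6l3VVREJAPjw6ODUzPk9fb3ZtYFNbdWI6HBYkNrHR6tm4lnVWQ0A+PDo4NjQ+Tl5sdHh0bH1qSjkvKCQrlLTU6tm4mHhZQz48Ojg2NDlHVF5kbHeFeGZbUUhBPDd2lbTT6tu7nH1fRj06ODc1NDxGTltyiXhzdnFoYFpVUFp2lLPR6d/Bo4ZpTj05ODY1OUhgfI53XmNrcnV1cm1oUFhzka/M5uXKrZF2W0U8QU1gdYyQdFJLU1pgZmtvcnRQTlVvi6jE3+nWuqCGbV9tf5CWh2pKNTpBSE5TV1teYk9OTFFng5651OjiyrGZj5qZiXNeSz0zLS81O0BDR0pNT05MS01eeJKsxd3p3caxnYl1bGZZSTswKCYoLC8yNTdPTk1MTE5YbISctMvg6N3ItKGQgnJiVEg+NjAsKiorLVBPTk9RVVtjbn2OobbK3ufi0sGxopSIfXNrZWBcWlpcUFBQU1hfaXWBjZadoqm0w9Ti5uHVyL2yqaKcl5STk5VRUlVaYm58ipijqq2urayqq7XD0dzj5OLd2NPPzMvMzlNWW2RxgJCfqrGzsayoop2XkpOeqrW/x87T19na2tnWVlxkcYKTo6+1tK+mnZWNhn94cG53gYqSmJ2ho6Skop5bZHGBlKWxt7WtoJKFe3NsZV5YUUtOVVxiZ2psbWxpZWJuf5Kksrm3rZ2Me21jW1VPSkVAOjQwLzAyNDU1NDEtanqOorK6ua6dinZmWVBKRUE9OTYyLisnJSMhHx0bGRhzh52vuruxoIt2ZFVLRD88OTYzMC4rKSYkIiAfHRsZGHySqLi9tqWQeWZWSkI9OTc0MjAuLCooJiQiIB8dGxkXgpqwvbutl39qWUxDPjo3NTMxLy0rKScmJCIgHh0bGReHn7S+uKWLcV1PRj87ODY0MjAuLSspJyUkIiAeHRsZF4qit762oIRqVklCPTo4NTQyMC4sKyknJSQiIB4cGxkXjKW4vrWegmdUR0A8OTc1MzIwLiwrKSclIyIgHhwbGReQqLq+spp+ZVJGQDw5NzUzMjAuLCspJyUjIiAeHBsZF42ktLerlHlhUEU/Ozk3NTMyMC4sKiknJSMiIB4cGhkXgZShpJmGb1xNRD47OTc1MzEwLiwqKSclIyEgHhwaGRdzf4iJgnNjVElCPjs5NzUzMTAuLCooJyUjISAeHBoYF2RscXFrYVdNRUA9Ojg3NTMxLy4sKignJSMhIB4cGhgXWl1fXlpUTUdDPzw6ODY1MzEvLiwqKCclIyEfHhwaGBc="/>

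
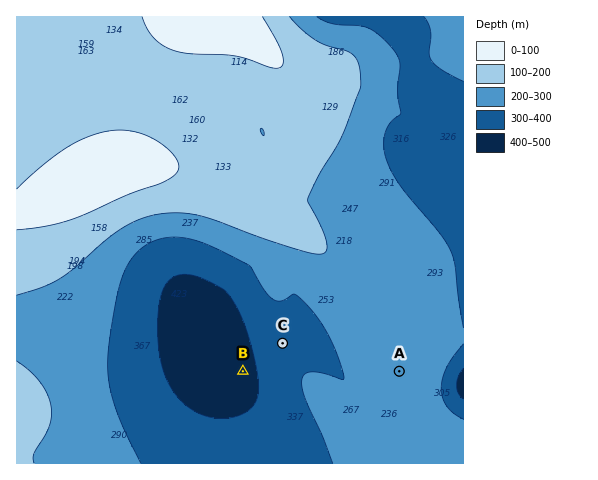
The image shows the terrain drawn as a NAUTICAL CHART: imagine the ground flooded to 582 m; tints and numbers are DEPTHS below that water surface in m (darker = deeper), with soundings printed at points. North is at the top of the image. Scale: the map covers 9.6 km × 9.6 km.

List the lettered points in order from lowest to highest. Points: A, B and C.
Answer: B C A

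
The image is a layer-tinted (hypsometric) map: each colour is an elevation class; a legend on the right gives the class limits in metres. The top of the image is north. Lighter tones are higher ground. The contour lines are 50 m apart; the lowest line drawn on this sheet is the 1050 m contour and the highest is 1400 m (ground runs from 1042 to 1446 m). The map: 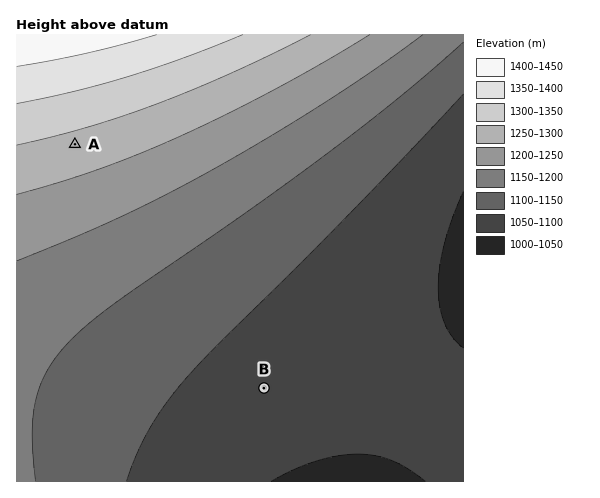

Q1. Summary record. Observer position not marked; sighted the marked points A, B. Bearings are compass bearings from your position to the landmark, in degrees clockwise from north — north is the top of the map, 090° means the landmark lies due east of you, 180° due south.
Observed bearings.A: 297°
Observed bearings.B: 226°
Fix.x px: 364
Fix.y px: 292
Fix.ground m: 1070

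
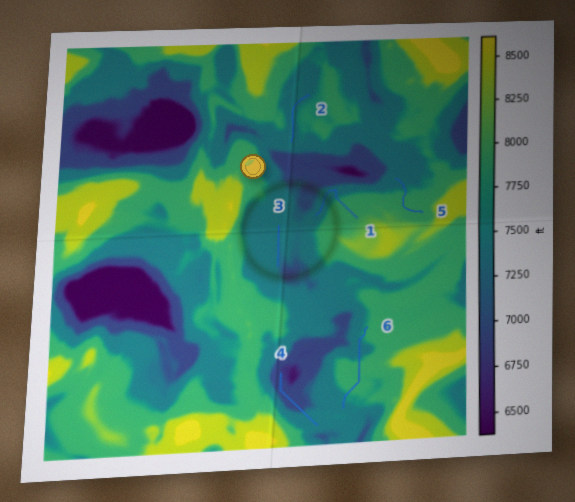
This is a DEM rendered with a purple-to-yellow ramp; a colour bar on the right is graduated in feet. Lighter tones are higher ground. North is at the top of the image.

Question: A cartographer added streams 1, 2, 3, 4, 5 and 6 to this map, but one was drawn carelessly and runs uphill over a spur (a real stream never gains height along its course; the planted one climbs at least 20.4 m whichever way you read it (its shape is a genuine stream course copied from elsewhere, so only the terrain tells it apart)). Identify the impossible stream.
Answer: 6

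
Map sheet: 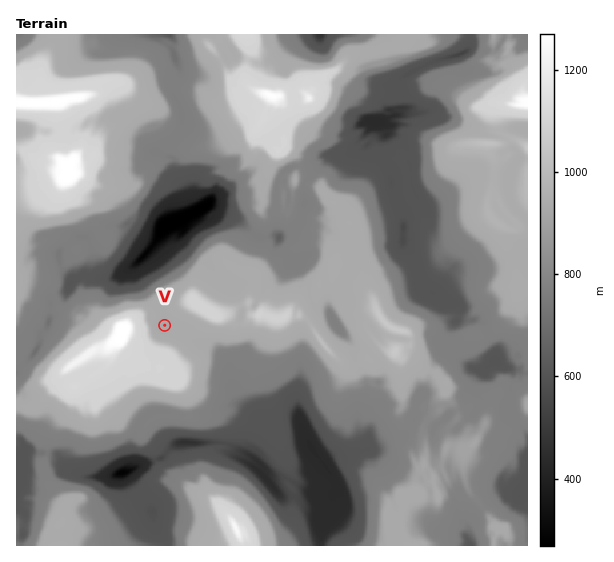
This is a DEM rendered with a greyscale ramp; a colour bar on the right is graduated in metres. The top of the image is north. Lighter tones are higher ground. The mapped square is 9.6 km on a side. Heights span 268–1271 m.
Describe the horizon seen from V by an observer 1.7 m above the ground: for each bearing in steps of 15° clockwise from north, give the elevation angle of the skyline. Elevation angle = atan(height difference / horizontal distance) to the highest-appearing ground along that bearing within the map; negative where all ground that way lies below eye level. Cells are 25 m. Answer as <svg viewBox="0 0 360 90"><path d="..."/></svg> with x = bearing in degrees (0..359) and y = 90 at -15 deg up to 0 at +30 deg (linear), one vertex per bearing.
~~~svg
<svg viewBox="0 0 360 90"><path d="M0 60l15-4 15-4 15-20 15 1 15 5 15 16 15 6 15 0 15 0 15-15 15-17 15-6 15 0 15 0 15-1 15-2 15-7 15-4 15 13 15 12 15 21 15-5 15 7"/></svg>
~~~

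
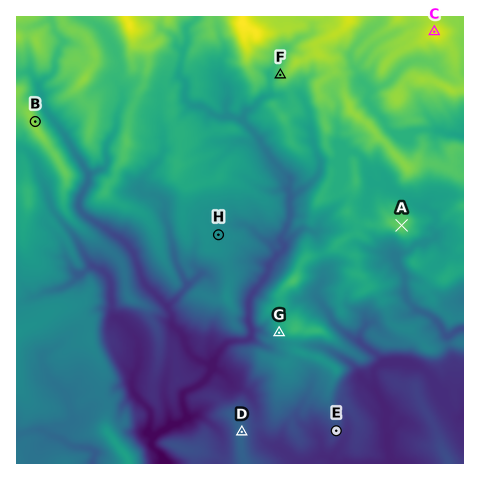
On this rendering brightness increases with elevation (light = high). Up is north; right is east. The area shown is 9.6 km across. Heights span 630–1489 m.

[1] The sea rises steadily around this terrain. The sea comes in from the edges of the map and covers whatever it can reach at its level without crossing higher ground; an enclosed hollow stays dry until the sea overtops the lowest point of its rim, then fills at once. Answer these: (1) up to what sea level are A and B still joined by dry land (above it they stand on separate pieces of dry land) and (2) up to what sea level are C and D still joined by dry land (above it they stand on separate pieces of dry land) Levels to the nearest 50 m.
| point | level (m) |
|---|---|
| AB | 1150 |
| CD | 800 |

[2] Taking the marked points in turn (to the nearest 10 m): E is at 820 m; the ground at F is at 1280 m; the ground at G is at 1090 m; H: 1050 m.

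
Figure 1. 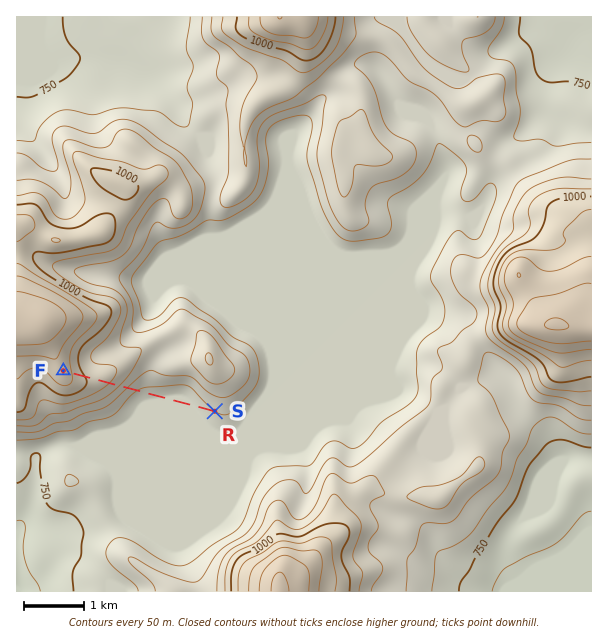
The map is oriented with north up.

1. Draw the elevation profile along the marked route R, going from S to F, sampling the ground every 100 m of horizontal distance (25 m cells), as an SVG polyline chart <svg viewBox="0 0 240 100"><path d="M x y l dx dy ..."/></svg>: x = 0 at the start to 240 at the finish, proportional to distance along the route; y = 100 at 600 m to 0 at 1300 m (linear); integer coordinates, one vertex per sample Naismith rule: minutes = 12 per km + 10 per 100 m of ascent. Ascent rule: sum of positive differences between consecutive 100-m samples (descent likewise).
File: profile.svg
<svg viewBox="0 0 240 100"><path d="M0 72l9 1 9 1 10 2 9 1 9 0 9 0 9 0 9 0 10 0 9-1 9-1 9-1 9-2 10-3 9-4 9-5 9-5 9-4 9-3 10-2 9-1 9-1 9-3 9-3 10-4 9-3 1 0"/></svg>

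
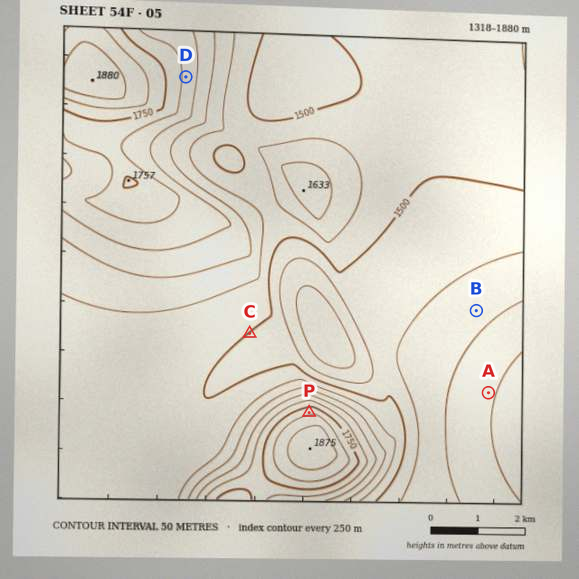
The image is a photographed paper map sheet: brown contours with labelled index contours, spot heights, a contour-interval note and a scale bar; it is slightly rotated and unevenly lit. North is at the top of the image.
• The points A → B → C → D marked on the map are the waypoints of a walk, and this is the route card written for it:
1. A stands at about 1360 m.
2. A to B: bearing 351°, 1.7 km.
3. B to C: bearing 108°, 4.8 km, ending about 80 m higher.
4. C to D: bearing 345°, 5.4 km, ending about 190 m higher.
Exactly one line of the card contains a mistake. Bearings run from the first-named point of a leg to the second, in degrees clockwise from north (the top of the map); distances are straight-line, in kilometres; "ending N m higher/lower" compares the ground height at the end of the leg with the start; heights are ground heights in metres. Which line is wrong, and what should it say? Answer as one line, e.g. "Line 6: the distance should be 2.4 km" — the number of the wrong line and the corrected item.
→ Line 3: the bearing should be 263°.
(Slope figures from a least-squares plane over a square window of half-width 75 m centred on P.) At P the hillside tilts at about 17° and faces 348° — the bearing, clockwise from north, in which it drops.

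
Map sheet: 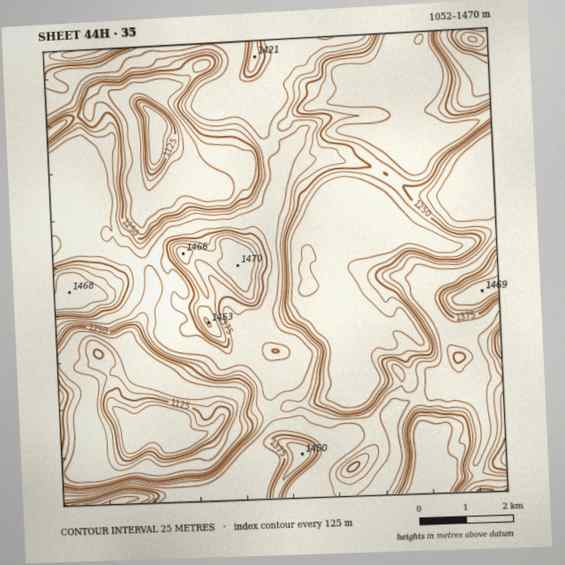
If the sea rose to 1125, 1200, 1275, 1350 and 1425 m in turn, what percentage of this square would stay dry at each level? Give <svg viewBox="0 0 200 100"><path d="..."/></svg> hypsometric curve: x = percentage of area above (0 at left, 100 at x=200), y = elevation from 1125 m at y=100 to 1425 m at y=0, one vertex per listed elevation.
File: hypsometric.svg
<svg viewBox="0 0 200 100"><path d="M193 100l-52-25-38-25-79-25-16-25"/></svg>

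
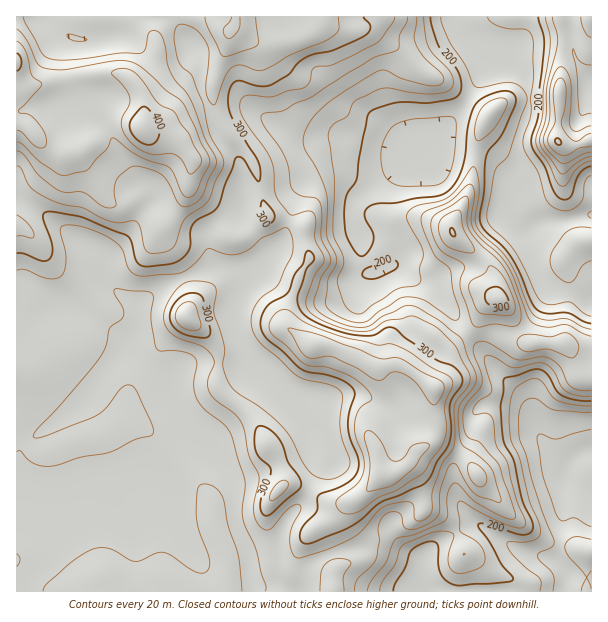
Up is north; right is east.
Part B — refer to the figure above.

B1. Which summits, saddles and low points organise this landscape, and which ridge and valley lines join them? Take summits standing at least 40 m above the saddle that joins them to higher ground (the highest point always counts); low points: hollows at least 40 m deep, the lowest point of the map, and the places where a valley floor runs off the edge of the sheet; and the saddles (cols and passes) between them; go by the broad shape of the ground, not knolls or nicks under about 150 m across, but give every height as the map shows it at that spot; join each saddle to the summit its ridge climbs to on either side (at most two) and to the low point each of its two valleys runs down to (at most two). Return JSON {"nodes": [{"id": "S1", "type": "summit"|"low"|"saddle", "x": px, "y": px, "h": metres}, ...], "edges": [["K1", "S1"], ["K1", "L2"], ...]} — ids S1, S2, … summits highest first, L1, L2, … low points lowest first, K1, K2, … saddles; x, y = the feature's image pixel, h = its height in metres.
{"nodes": [
{"id": "S1", "type": "summit", "x": 143, "y": 128, "h": 416},
{"id": "S2", "type": "summit", "x": 381, "y": 474, "h": 356},
{"id": "S3", "type": "summit", "x": 186, "y": 317, "h": 340},
{"id": "S4", "type": "summit", "x": 500, "y": 299, "h": 311},
{"id": "S5", "type": "summit", "x": 558, "y": 141, "h": 302},
{"id": "L1", "type": "low", "x": 591, "y": 450, "h": 128},
{"id": "L2", "type": "low", "x": 591, "y": 215, "h": 158},
{"id": "K1", "type": "saddle", "x": 204, "y": 98, "h": 319},
{"id": "K2", "type": "saddle", "x": 288, "y": 221, "h": 282},
{"id": "K3", "type": "saddle", "x": 218, "y": 363, "h": 282},
{"id": "K4", "type": "saddle", "x": 185, "y": 276, "h": 277},
{"id": "K5", "type": "saddle", "x": 467, "y": 332, "h": 253},
{"id": "K6", "type": "saddle", "x": 476, "y": 153, "h": 215},
{"id": "K7", "type": "saddle", "x": 528, "y": 99, "h": 180}],
"edges": [["K1", "S1"], ["K1", "L1"], ["K1", "L2"], ["K2", "S1"], ["K2", "S2"], ["K2", "L1"], ["K2", "L2"], ["K3", "S2"], ["K3", "S3"], ["K3", "L1"], ["K4", "S1"], ["K4", "S3"], ["K4", "L1"], ["K5", "S2"], ["K5", "S4"], ["K5", "L1"], ["K5", "L2"], ["K6", "S1"], ["K6", "S4"], ["K6", "L2"], ["K7", "S1"], ["K7", "S5"], ["K7", "L2"]]}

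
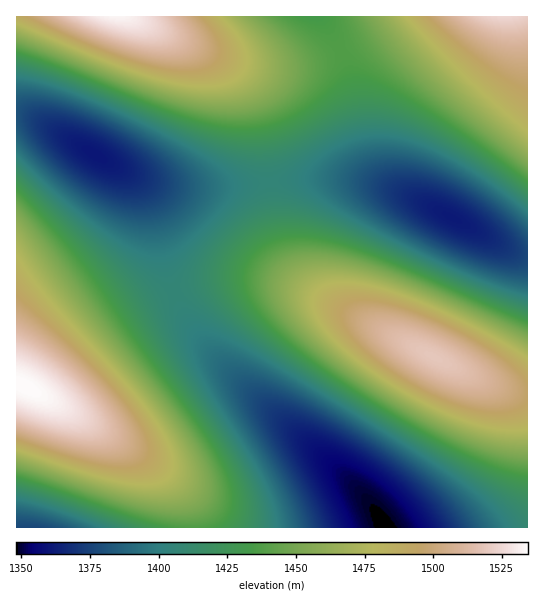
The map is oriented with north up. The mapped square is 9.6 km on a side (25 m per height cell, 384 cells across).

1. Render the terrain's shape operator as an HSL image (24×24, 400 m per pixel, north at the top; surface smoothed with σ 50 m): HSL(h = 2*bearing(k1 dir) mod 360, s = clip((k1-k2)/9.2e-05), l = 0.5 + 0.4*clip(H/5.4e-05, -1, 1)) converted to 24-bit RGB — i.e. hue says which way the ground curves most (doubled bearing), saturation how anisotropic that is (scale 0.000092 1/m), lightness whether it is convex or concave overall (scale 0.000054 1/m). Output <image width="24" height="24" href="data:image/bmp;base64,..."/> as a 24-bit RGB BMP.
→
<image width="24" height="24" href="data:image/bmp;base64,Qk32BgAAAAAAADYAAAAoAAAAGAAAABgAAAABABgAAAAAAMAGAAATCwAAEwsAAAAAAAAAAAAAMwQAMwgCVyIPeFcohpxBYMRSaN6AfO6nifS/jPPMhuvTetzYa67HWG2zYUefcTiOeTCBdy9wcTVccD9KeGFGiY9Biawzi8QlVQ8Rbi8qgm5SZqtwd9SjjO7FofrarP3mqfzqm/brhuTncbHPWmm1bUWbfjGGdiNoah5NZR46ZyMqcD4qg2ksm5spmrQhmsYahkt1bn+ef8fHk+nerfrswv/0y//2wP/3qPn0jeHpdazMXFqugD+SfCVtaRVJWw8yVg4kWxIZaCYZe04hk4Emoq4nncUmmNAndJPJjs7kq/H3x//9zP/7zP/6yP/7rPf1jtridp6/eFehiDR8chhPWwoxTAUgSgUYUwkTZBYSej4hknUvo645kcVDhMxTfcthntHyu+/8zPz/zP/+zP/8w/z4pvDtjM7Udoisk0+QgCZcaA45UAMjQgAYRAEVUwYWaRMafzYqk3VGk61cfMJwgNONjNqpk9u+vOr7zfj9zf7+yfz4tPTtnOLZir28inGZi0FoehtFYAcsSgAdQAAYSQAaXgcjdhozhz1IlHtpgrOQkdS2oujSsPHltvTxsuv0ue/2u/bzs/Hno+bUks65haiUkGRriDROdhU3XwUoTQAgSgAgWQEpcQ09iCZcmFGJfompk83PquzpxPn3zf79zPv/zfT+wOb9o+PXnd7FktKthbyMlqB0kVtThi4/dhQ0ZQctWwErXwEzcAZGiBZooTOcg1y1hKHNo9rqxfX7zPz/zPv/zPn/zPT/zO3/qc36iMqRhMR+jrVypKNhk2BLhzA6exs6cQ08bghCdwhSiQ9yoR+ijDi/a2bOjbTls+X4zPf/zPr/zPv/zPn/zPb/xev9nsXzeIbjj8FllrhepalWlHFOiT1BgylLgBtWgxNljhJ/mhihjSW8cELSbXvflMHwu+r8zPf/zPv/zPz/zPz/zfn+ruT0jLXecGvElEG1k79Ul69Xl49biVVUiUFojS97lSOSkh6iiSC2dSjQXknaboflksTys+n8zPn/zP7/zP/9y/77r/XxlNrdgKG2lVydizRmdxdAgrlfgqJriYNzil2NiESZhTKkfyixdibCYyvVVUnZaYXghbzqnuL0sPj5t/v0svnqofLajN++er2WkJdlgUNAbhsjVAcSPAAJc7mBeKWabXSebFKncDyvby+3aiu/XzDJU0TMX3TNdavUhNfejebWjurHhuiyd96SZstkhLJMjnk5cjkdVBIJNQEAMwABMwACeMS2b5y2WmGxX0SyZzawajKtaDasY0SqWFeoa5GpcLejbceMZdJzYNdYbNRFg8cxmKQogmYaYTEMQBECMwYAMwIAMwAAMwAAcbbFX3q0W0qpazyccjWRdjWIeT+Aek93em1edZBYc65GdcU1fM8niMkdk7UYmJgTeF0NWC8GOxMCMwgAMwMAMwABOwUGVxISYoStZFCUdTyCdS1taidUZCdCZSwwbEgwfnAvi5UojKsdj7gUkrgOlasMlJMMeWILXjkJSB0GOg0ENgYEPwcLUREZZSYwdEtOd059bTBYXRw6UBIlSg8XTRUQWCsTaksVgnUUkpkQk6sMk7MKlK0MlJwQhnsUcFIWXzIVVRwTVBQZWhgpZiU/dDxed1yCbp+jXR0vRgwZNAULMAMFMgkDQxgGWjUKdl8Nk5EPlKsPkboRjrsXja8hjZosg3g1c1A3bDM3bS9Kcy9ffjh5d0iLYFudbp21e9LMMQMIMwAEMwABMwUAORADVywJd1sRl5cZkLUfhMold9EucMY/brJOcZZfgXZle1aCekaKeD2TdD2cakanWVexbZK7fMjNht/JMwAEMwACMwIAQQ4EYS4QgWQjk6Ize8U9Z9BTZNZrcNSKdcugdr61b5WzXGCyYUa4aDq5aje6Zz68YFG5aXq3eq++gcy5g9qqMwAGNwEGVg0McjQlinVGeK1bcMqAgd+pkOrElu3WlOrji9Xkeq7bZXvUV03SYTjRazDMcTbCcUW5b2CseYulf7GdesOIc9FyVwkecR42g0ZXb5eOgcGxk+PRqfTnuvvzv/37t/X7pOH2i73ubojlWlDdaDXYeSnMhS67izqtjk+gj2qSiZR7hq1xhsJnic5ekjKBhFaqfJvCltbjtPT4zP7/zP7/zPv/zPf/t+f9lcL0cofnZE3ceirWjyO9miOpnCmXlDd/j0tqkmtdoaRhmLlflcddlctcaWTPibDlruH4zPb/zPn/zPr/zPn/zPX/uuf8k73wbXbfdUPSkye+oRulkxaAihhniCFXizFLkkxFoYlUorNelsJnkclujsd1"/>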